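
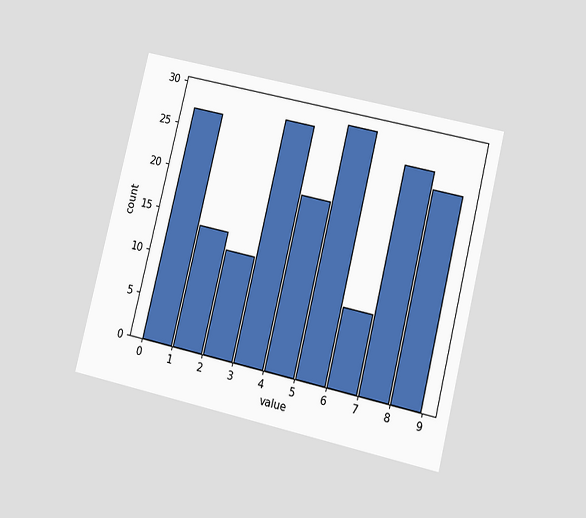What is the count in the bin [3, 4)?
28

The chart is tilted about 14° clockwise and viewed at a slight angle. The [3, 4) bin has height 28.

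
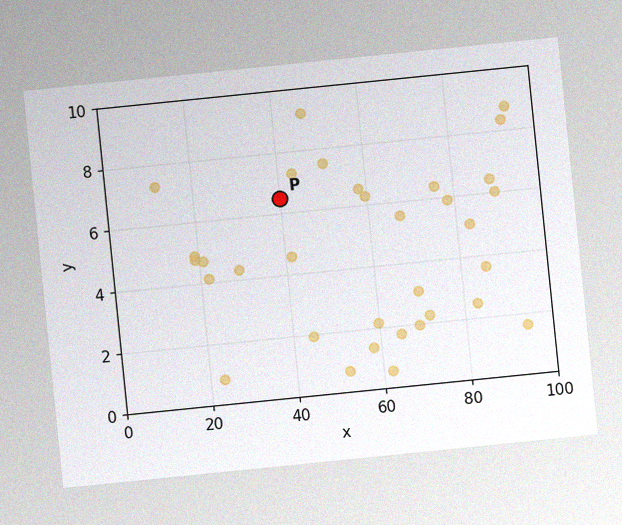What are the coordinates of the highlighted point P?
The chart is tilted about 6° counter-clockwise, with some photo noise. Following the gridlines from P to each axis, P sits at (40, 6.5).

(40, 6.5)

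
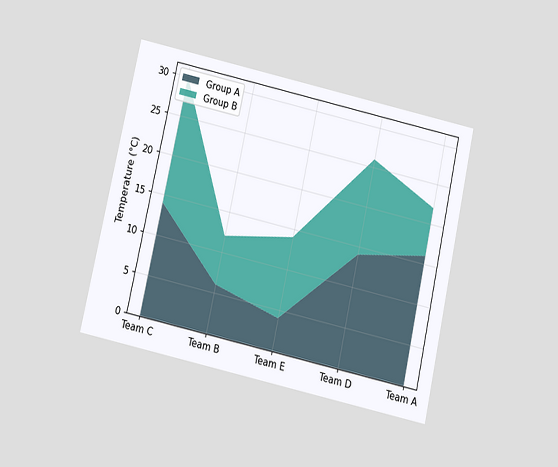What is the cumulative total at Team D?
The chart is tilted about 12° clockwise and viewed slightly from below. The stacked total at Team D reaches 26°C.

26°C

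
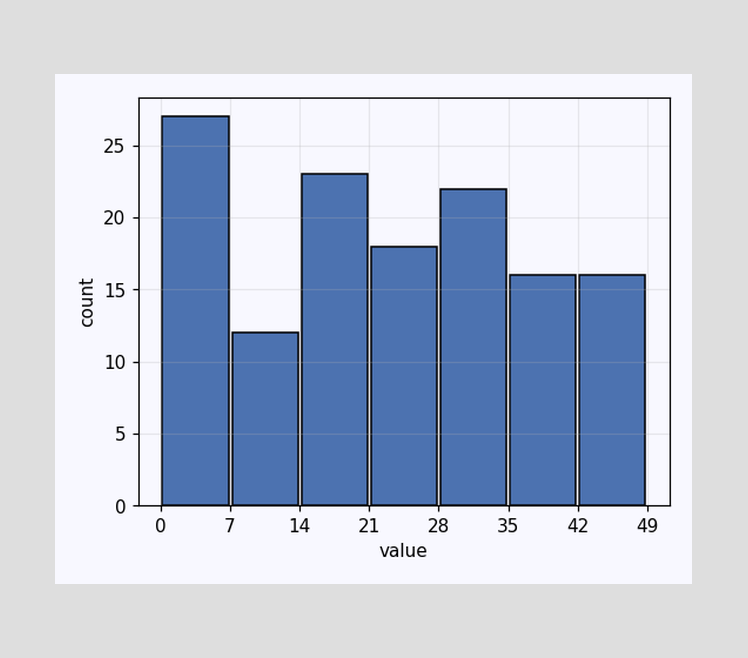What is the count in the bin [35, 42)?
16

The [35, 42) bin has height 16.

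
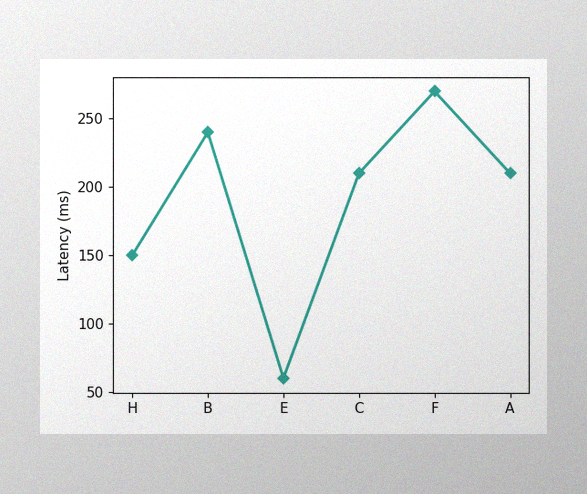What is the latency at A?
210ms

The image has some photo noise and uneven lighting. At A, the line is at 210ms.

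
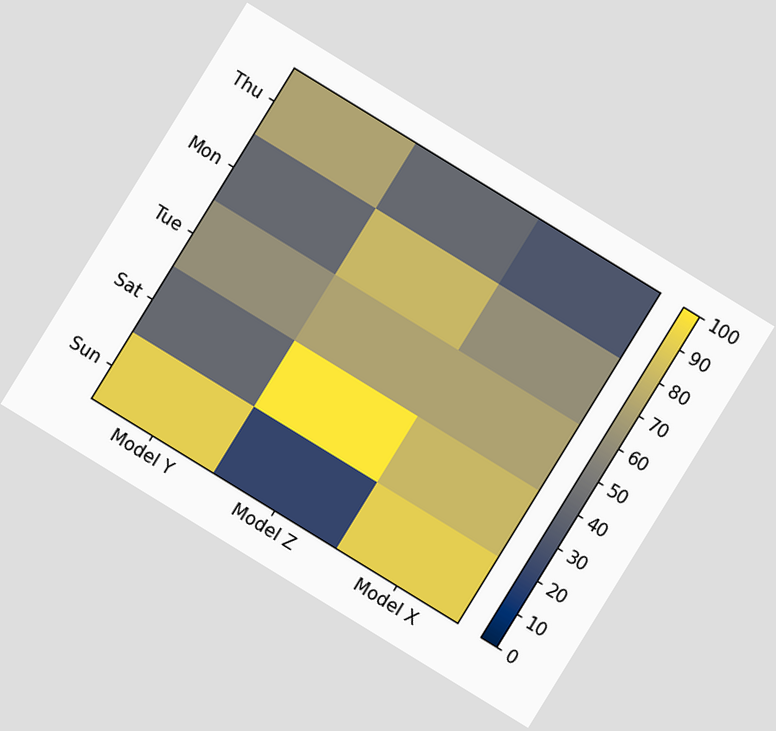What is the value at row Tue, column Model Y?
The chart is tilted about 32° clockwise. Matching cell (Tue, Model Y) against the colorbar gives 60.

60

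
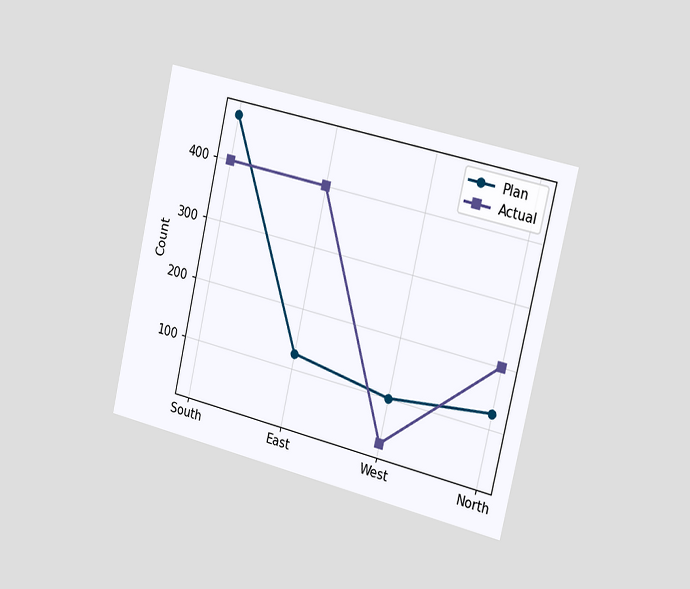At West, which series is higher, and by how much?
The chart is tilted about 13° clockwise and viewed slightly from the right. At West, Plan sits above the other line by 75.

Plan, by 75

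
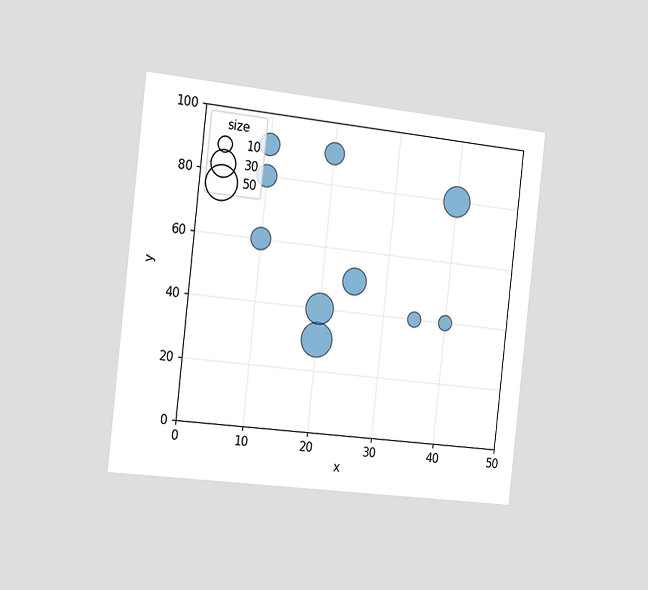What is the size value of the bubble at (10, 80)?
20

The chart is tilted about 6° clockwise and viewed slightly from the left. Matching the bubble at (10, 80) against the size legend gives 20.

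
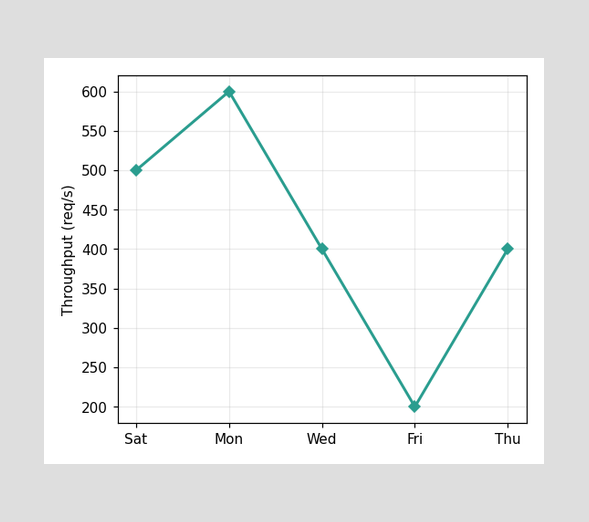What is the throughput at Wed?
400req/s

At Wed, the line is at 400req/s.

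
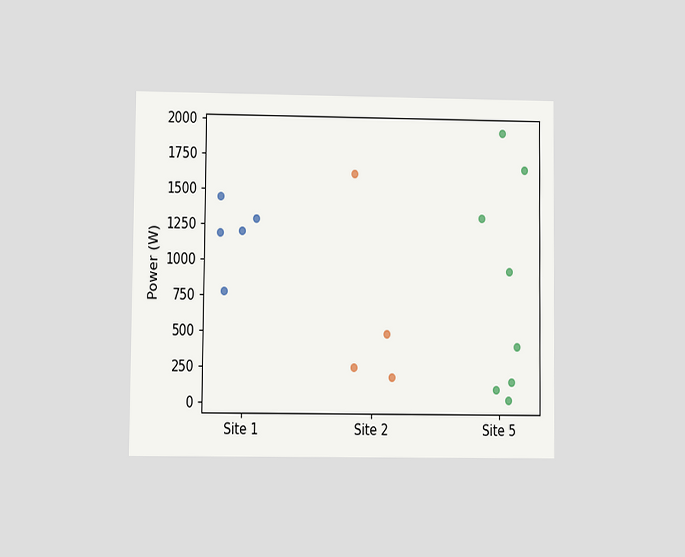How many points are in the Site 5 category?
The chart is viewed at a slight angle. Counting the markers in the Site 5 column gives 8.

8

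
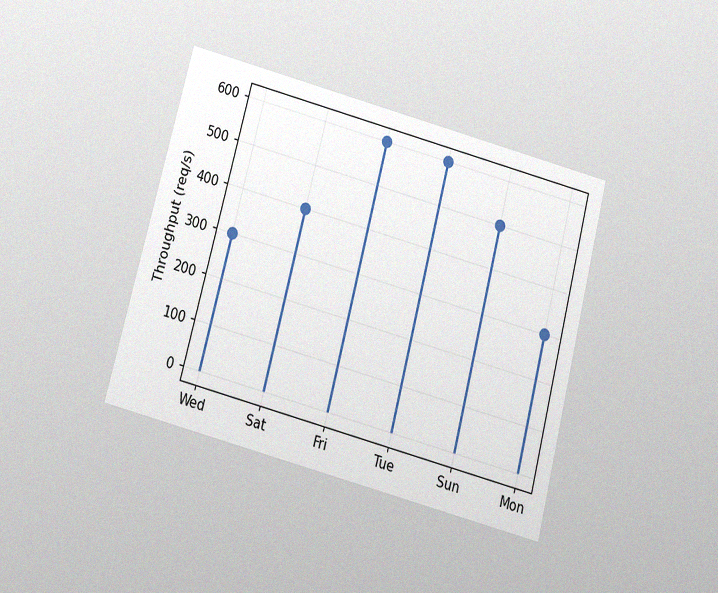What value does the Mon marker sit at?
The chart is tilted about 15° clockwise and viewed slightly from below, with some photo noise. The Mon marker sits at 300req/s.

300req/s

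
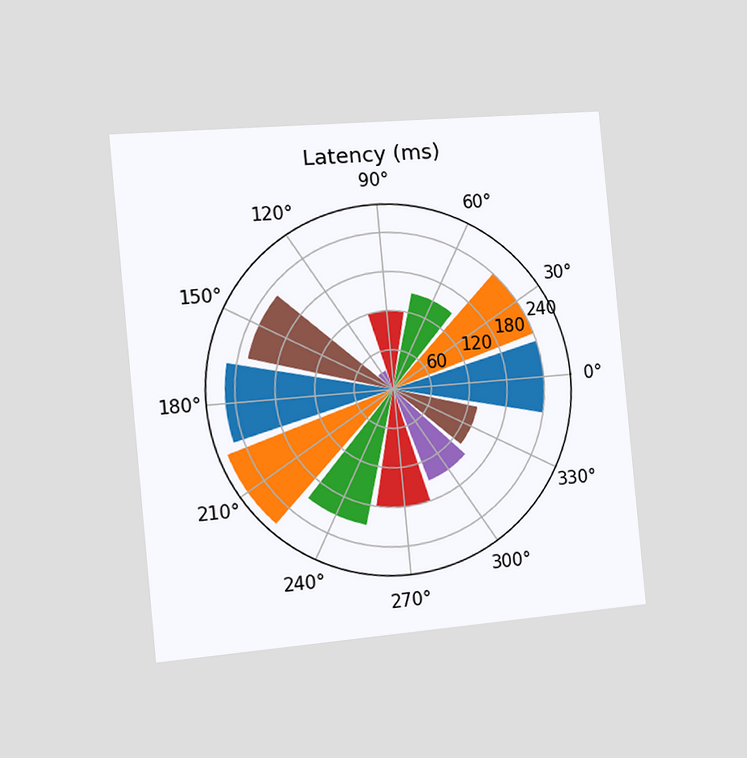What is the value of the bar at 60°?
The chart is tilted about 5° counter-clockwise and viewed slightly from the left. The bar at 60° reaches 150ms on the radial axis.

150ms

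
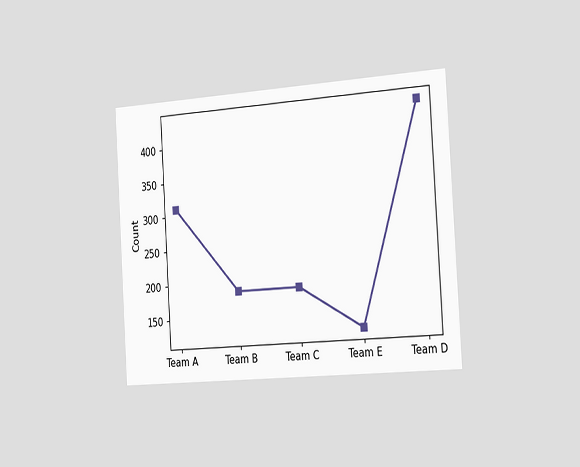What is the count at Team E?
The chart is tilted about 4° counter-clockwise and viewed slightly from the right. At Team E, the line is at 124.

124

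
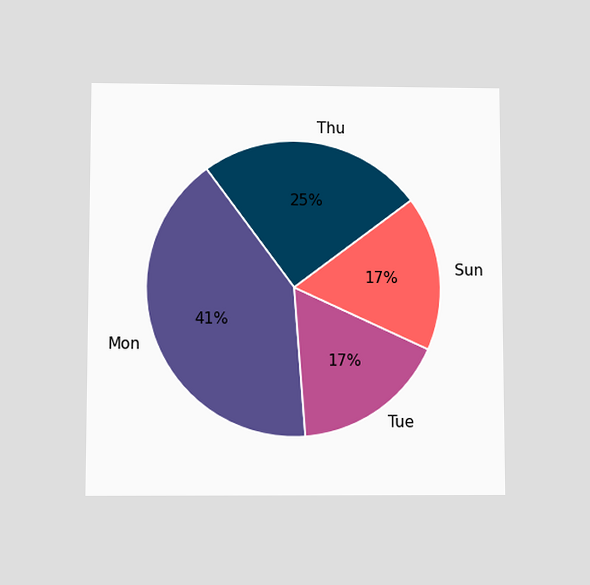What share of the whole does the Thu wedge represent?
The chart is viewed slightly from below. The Thu slice takes up 25% of the pie.

25%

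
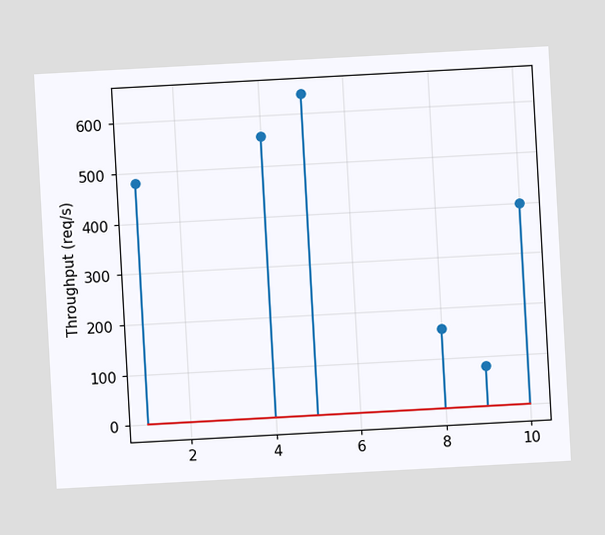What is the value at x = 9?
The chart is tilted about 3° counter-clockwise. The stem at x=9 reaches 80req/s.

80req/s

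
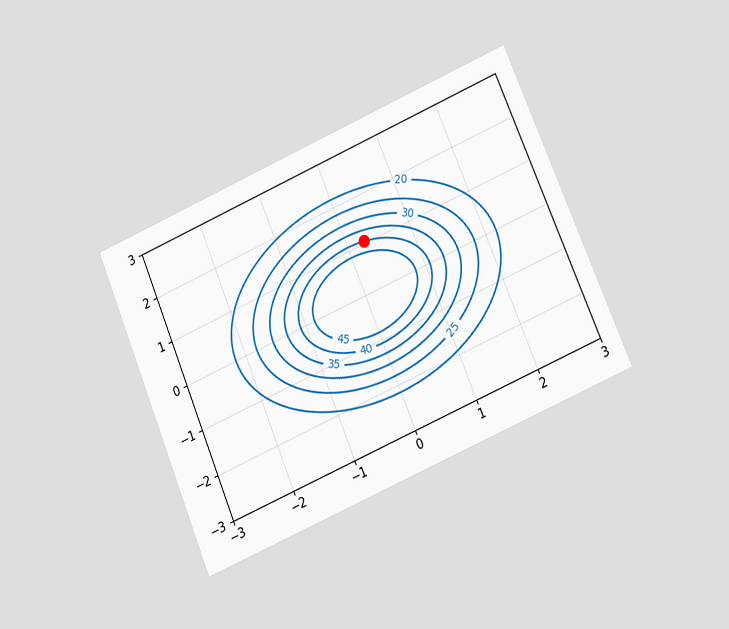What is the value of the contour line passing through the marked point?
The chart is tilted about 23° counter-clockwise and viewed at a slight angle. The marked point sits on the contour labelled 40.

40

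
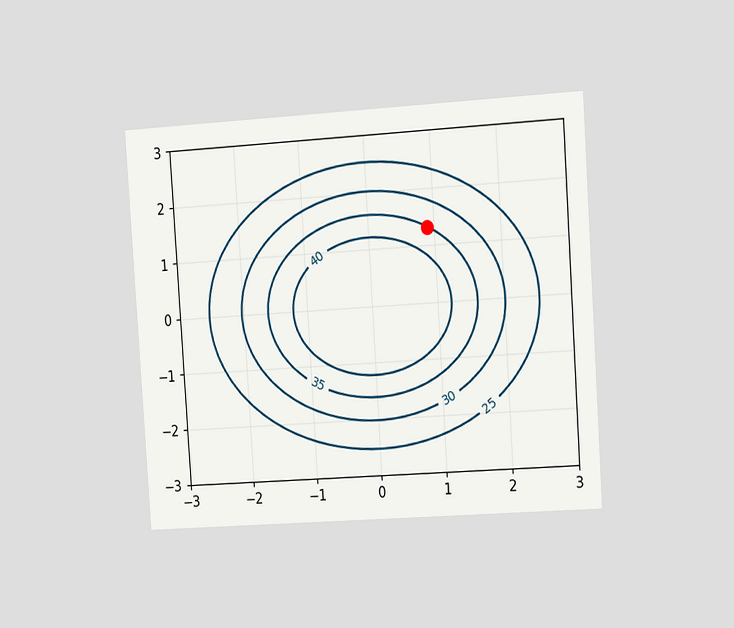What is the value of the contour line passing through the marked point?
The chart is tilted about 4° counter-clockwise and viewed slightly from the right. The marked point sits on the contour labelled 35.

35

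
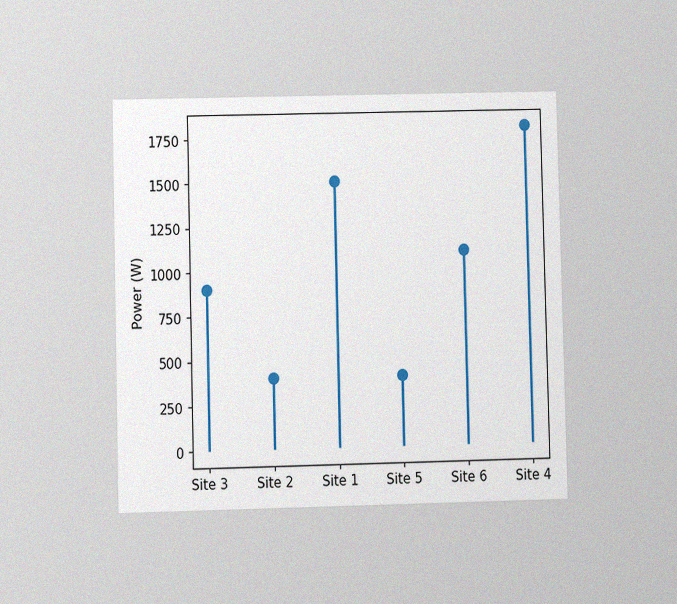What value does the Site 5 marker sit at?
400W

The chart is viewed at a slight angle, with some photo noise. The Site 5 marker sits at 400W.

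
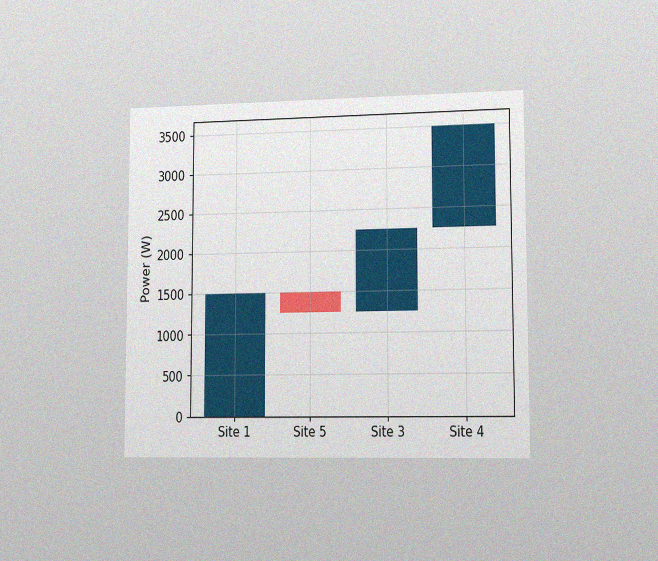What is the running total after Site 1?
1500W

The chart is viewed slightly from the right, with some photo noise. After Site 1 the running total reaches 1500W.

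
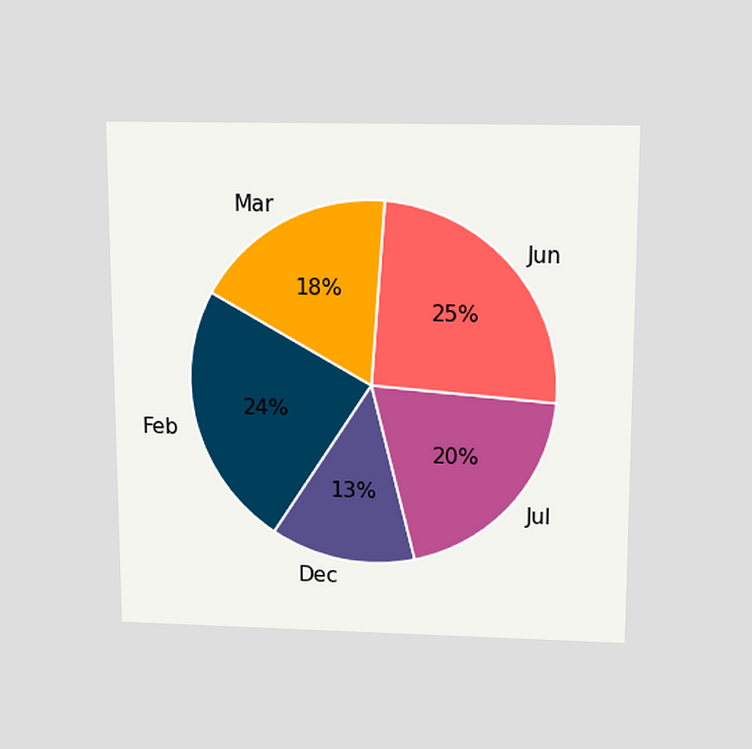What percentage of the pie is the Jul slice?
The chart is viewed slightly from above. The Jul slice takes up 20% of the pie.

20%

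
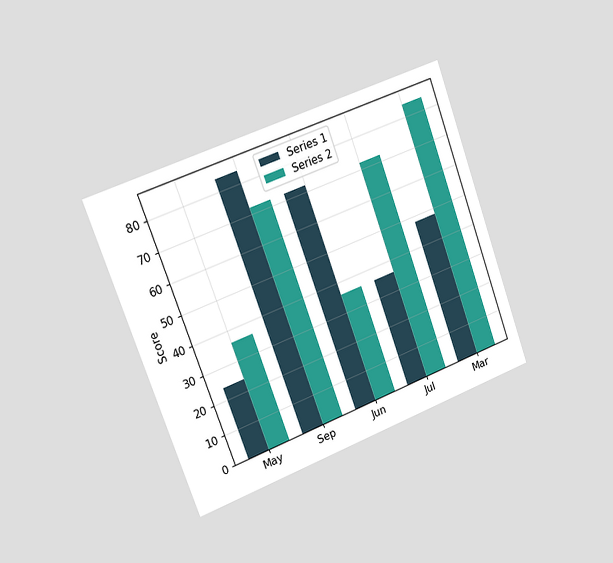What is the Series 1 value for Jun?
72

The chart is tilted about 20° counter-clockwise and viewed slightly from the left. The Series 1 bar at Jun reaches 72 on the y-axis.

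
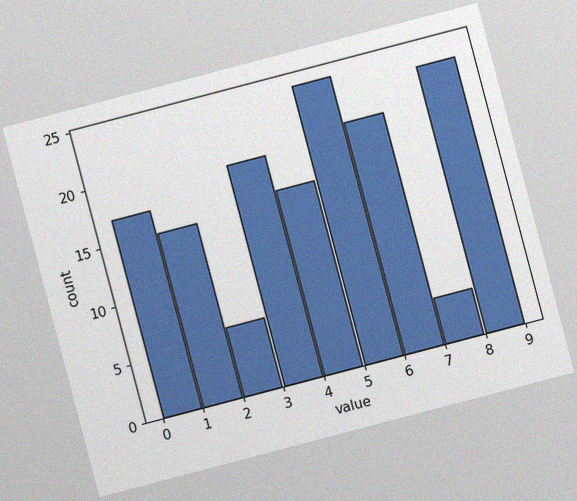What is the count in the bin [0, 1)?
The chart is tilted about 15° counter-clockwise, with some photo noise. The [0, 1) bin has height 17.

17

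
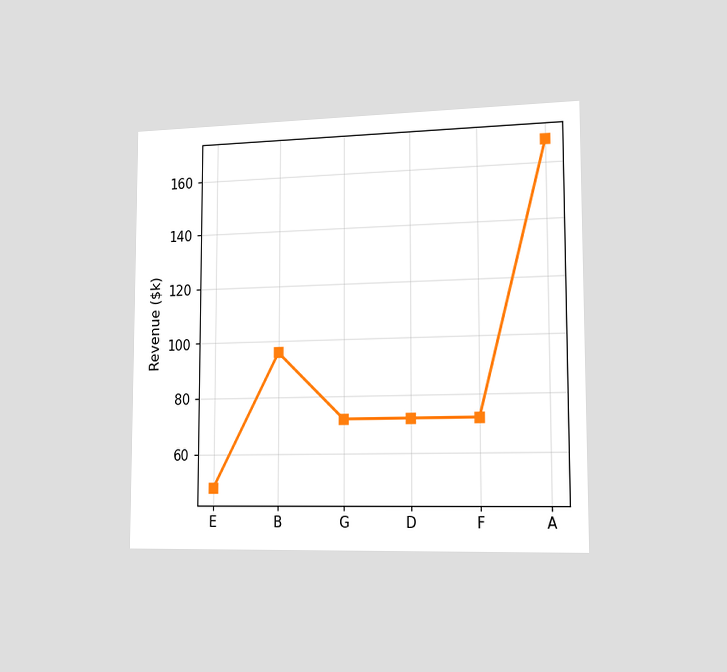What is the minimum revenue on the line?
The chart is viewed slightly from the right. The lowest point is at E, and reading across to the y-axis gives $48k.

$48k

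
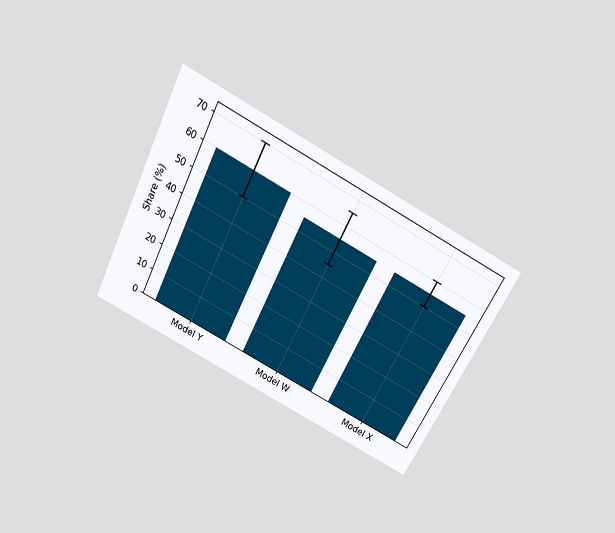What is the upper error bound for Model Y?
The chart is tilted about 27° clockwise and viewed slightly from above. The Model Y bar's upper whisker reaches 70%.

70%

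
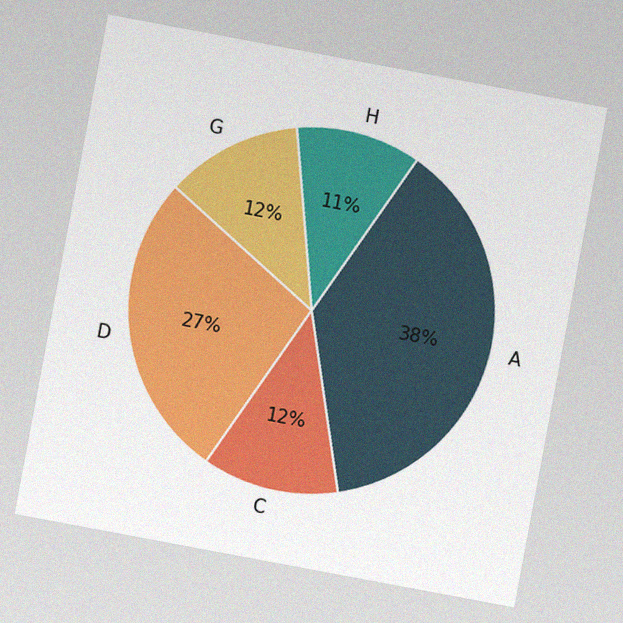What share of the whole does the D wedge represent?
The chart is tilted about 11° clockwise, with some photo noise. The D slice takes up 27% of the pie.

27%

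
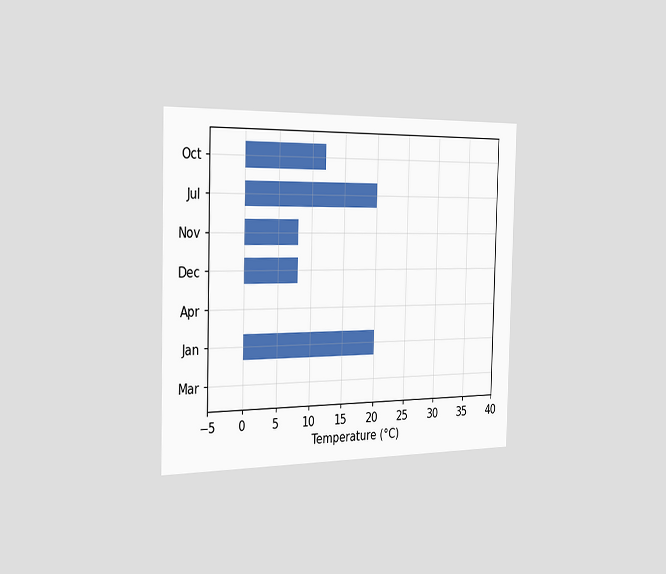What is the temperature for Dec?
8°C

The chart is viewed slightly from the left. Reading along the chart's x-axis, the Dec bar reaches 8°C.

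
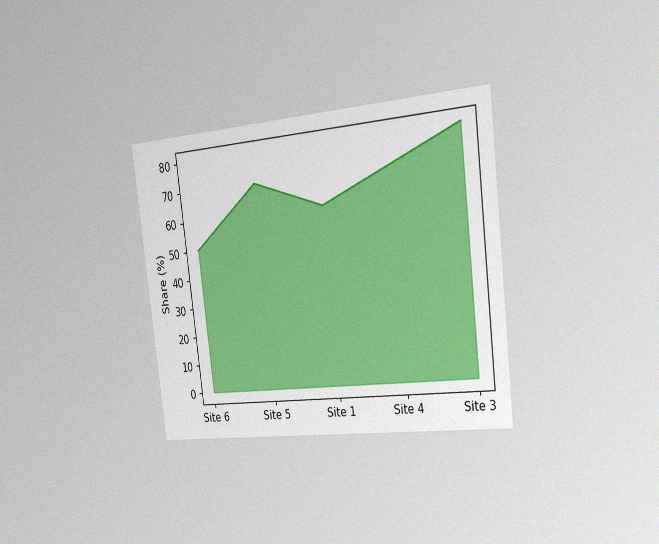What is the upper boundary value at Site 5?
The chart is tilted about 7° counter-clockwise and viewed slightly from the right, with some photo noise. At Site 5 the upper boundary is at 70%.

70%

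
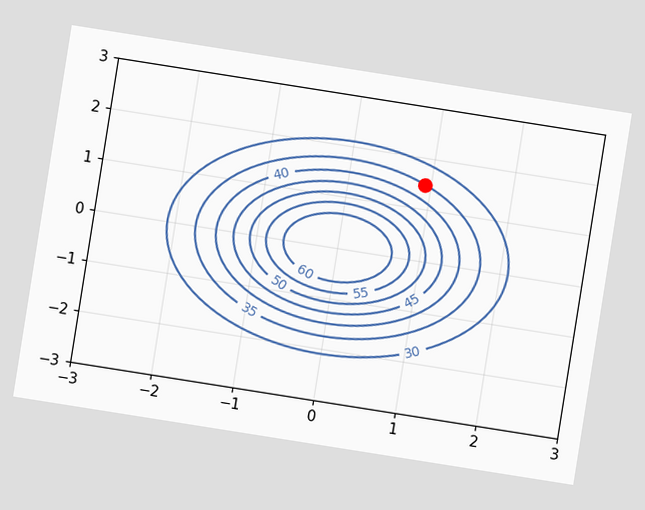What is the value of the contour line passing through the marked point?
35

The chart is tilted about 9° clockwise. The marked point sits on the contour labelled 35.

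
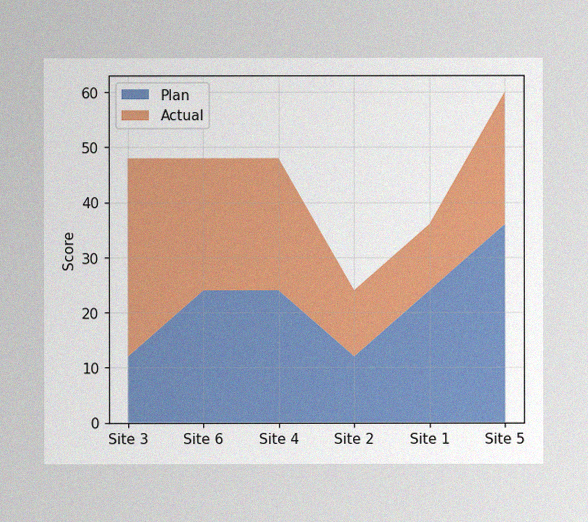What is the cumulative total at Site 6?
The image has some photo noise and uneven lighting. The stacked total at Site 6 reaches 48.

48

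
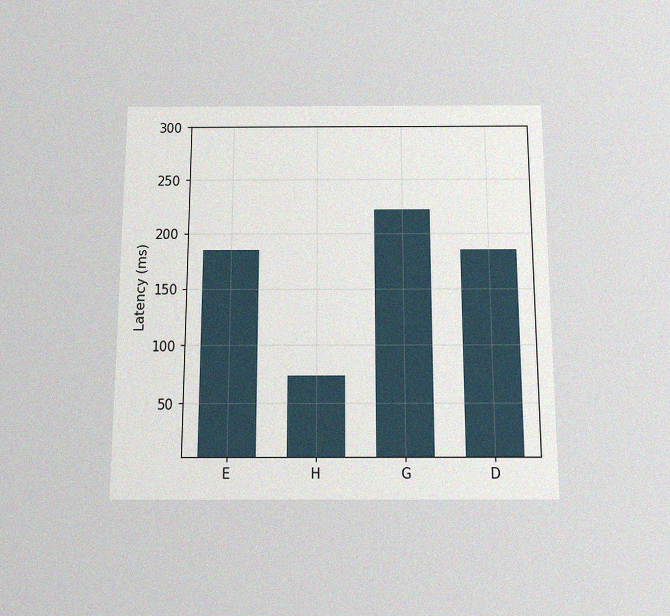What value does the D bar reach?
185ms

The chart is viewed slightly from below, with some photo noise. Reading along the chart's y-axis, the D bar reaches 185ms.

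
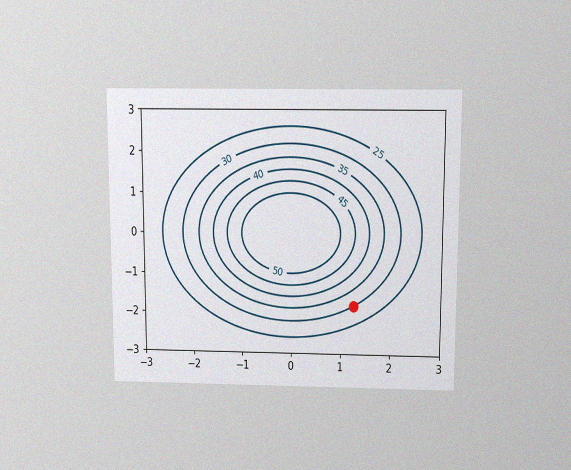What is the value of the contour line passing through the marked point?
The chart is viewed slightly from above, with some photo noise. The marked point sits on the contour labelled 30.

30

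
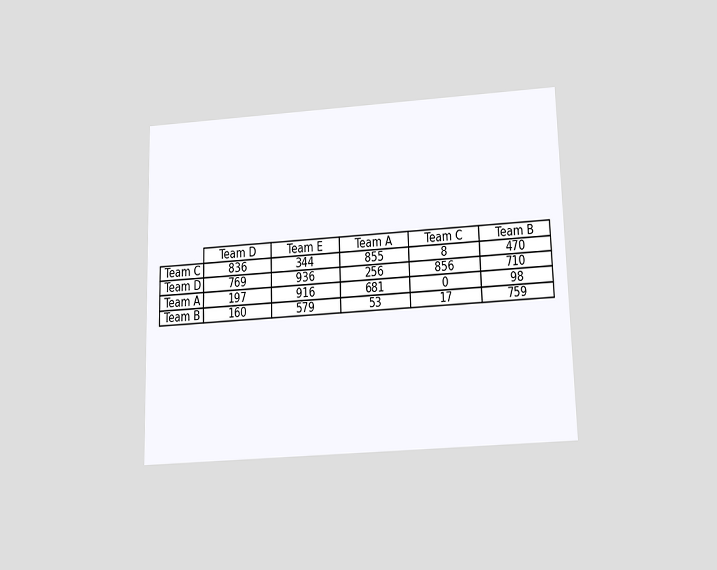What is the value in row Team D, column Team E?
The chart is viewed slightly from below. The (Team D, Team E) cell reads 936.

936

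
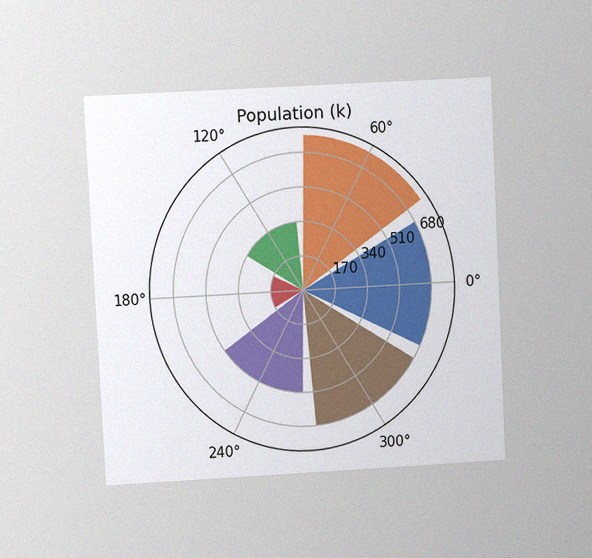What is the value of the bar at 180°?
The chart is tilted about 3° counter-clockwise and viewed at a slight angle, with some photo noise. The bar at 180° reaches 170k on the radial axis.

170k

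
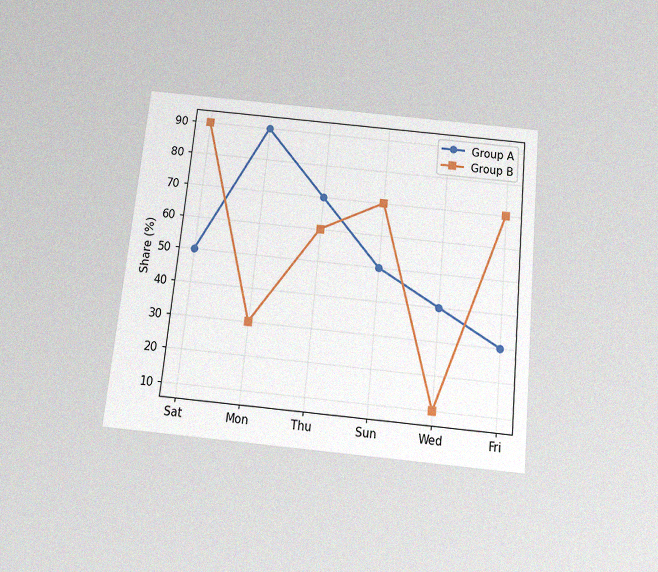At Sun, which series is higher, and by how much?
Group B, by 20%

The chart is tilted about 6° clockwise and viewed slightly from below, with some photo noise. At Sun, Group B sits above the other line by 20%.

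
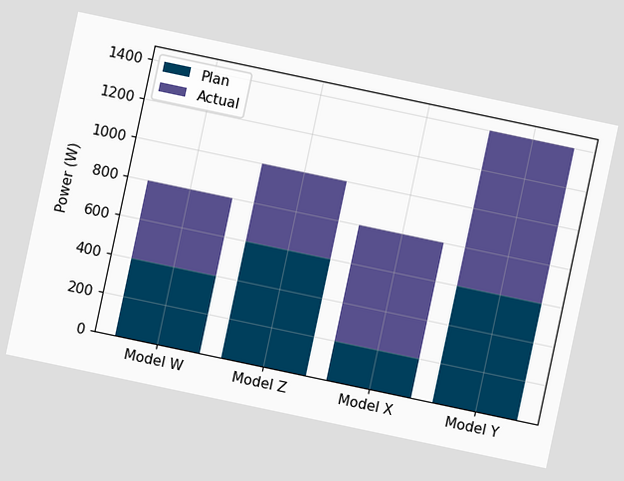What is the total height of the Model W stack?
The chart is tilted about 12° clockwise. The Model W stack's top reaches 800W on the y-axis.

800W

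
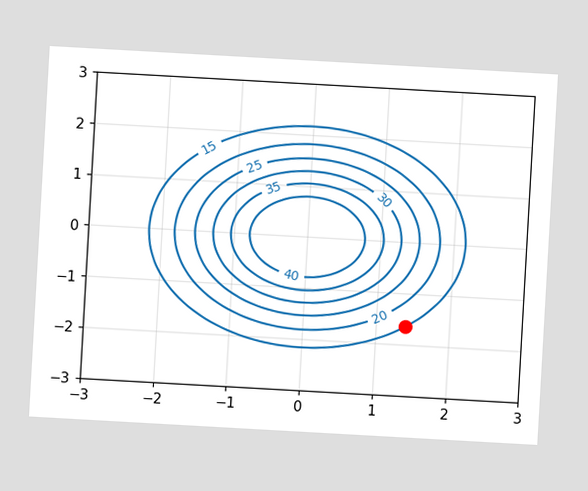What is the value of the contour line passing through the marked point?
The chart is tilted about 3° clockwise. The marked point sits on the contour labelled 15.

15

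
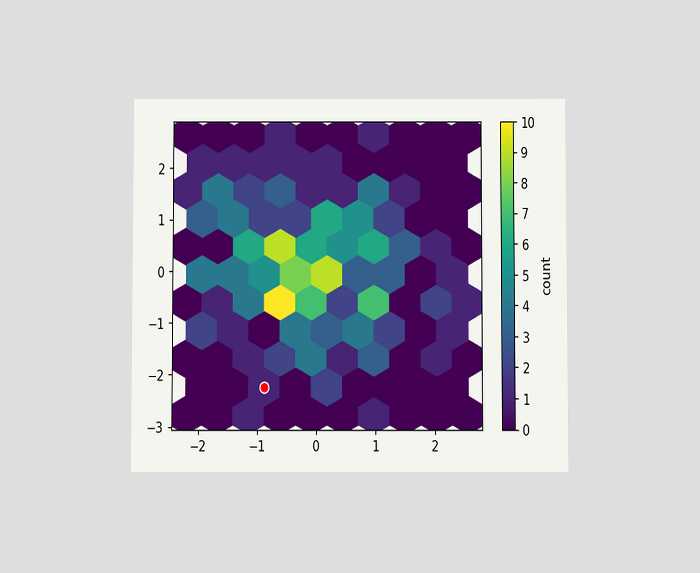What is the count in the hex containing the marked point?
The chart is viewed slightly from below. The marked hex reads 1 on the colorbar.

1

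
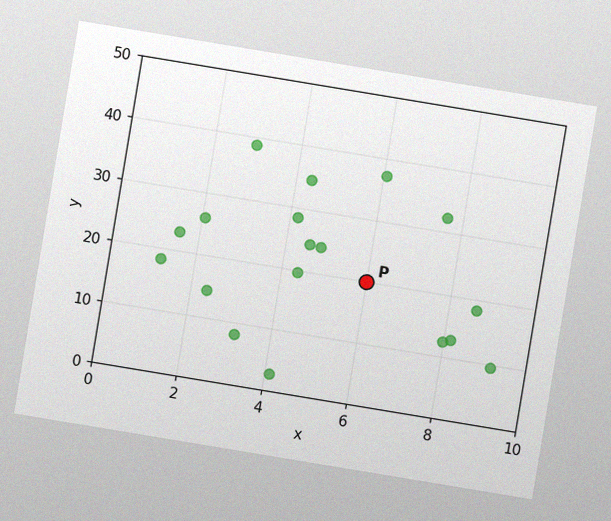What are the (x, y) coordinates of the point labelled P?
(6, 20)

The chart is tilted about 9° clockwise, with some photo noise. Following the gridlines from P to each axis, P sits at (6, 20).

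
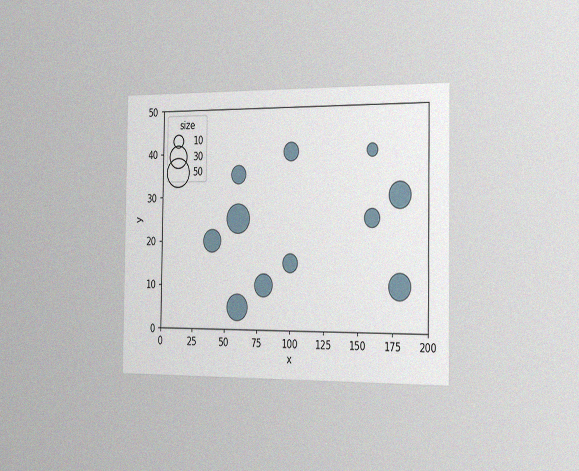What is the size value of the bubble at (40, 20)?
The chart is viewed slightly from the right, with some photo noise. Matching the bubble at (40, 20) against the size legend gives 30.

30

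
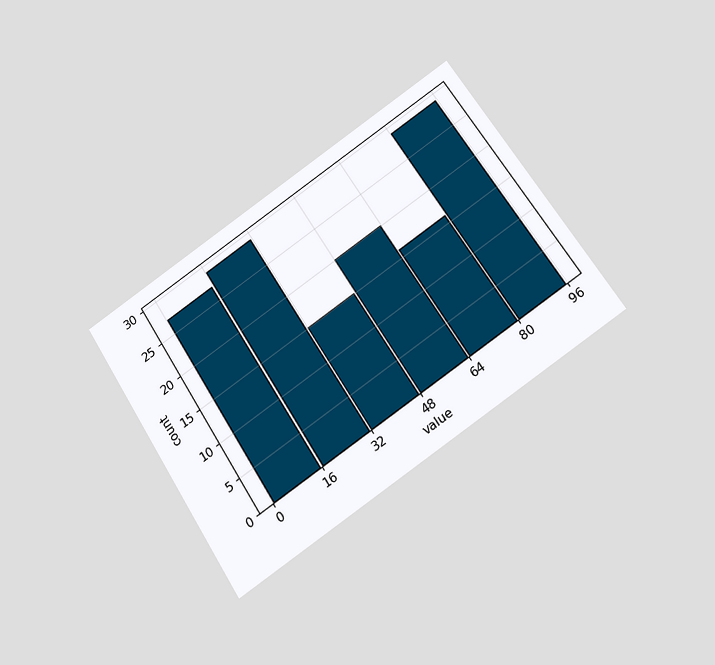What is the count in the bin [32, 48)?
The chart is tilted about 33° counter-clockwise and viewed slightly from below. The [32, 48) bin has height 15.

15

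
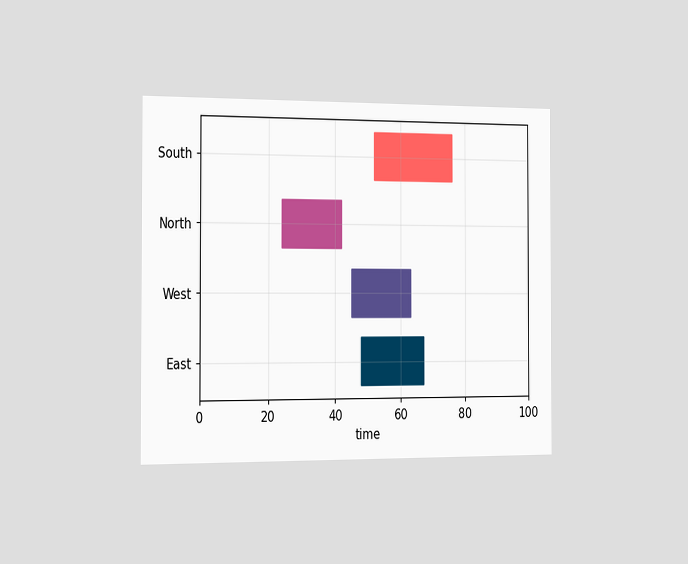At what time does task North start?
The chart is viewed slightly from the left. The North bar begins at t=24.

24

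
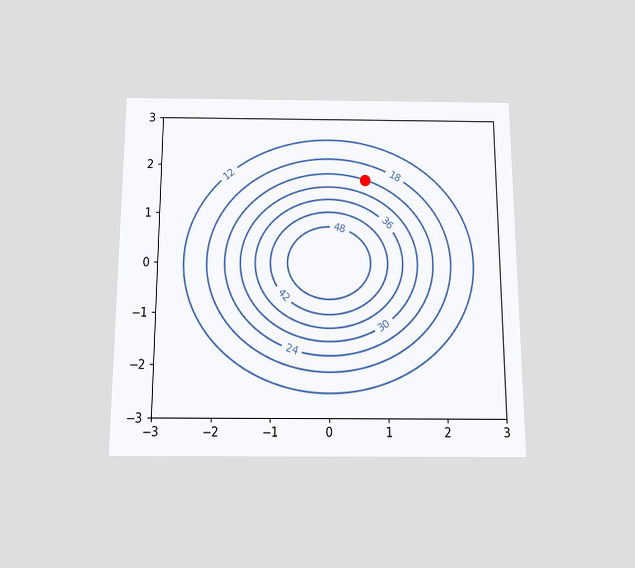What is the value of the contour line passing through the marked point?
24

The chart is viewed slightly from below. The marked point sits on the contour labelled 24.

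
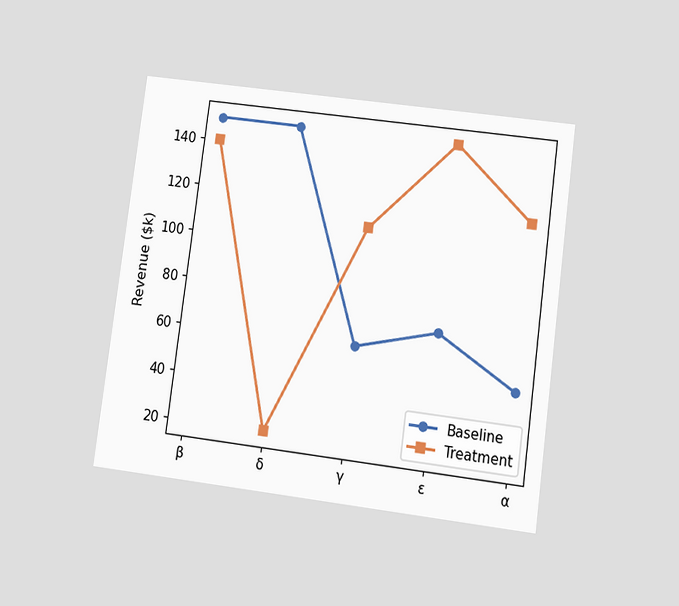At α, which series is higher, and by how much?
The chart is tilted about 8° clockwise and viewed at a slight angle. At α, Treatment sits above the other line by $70k.

Treatment, by $70k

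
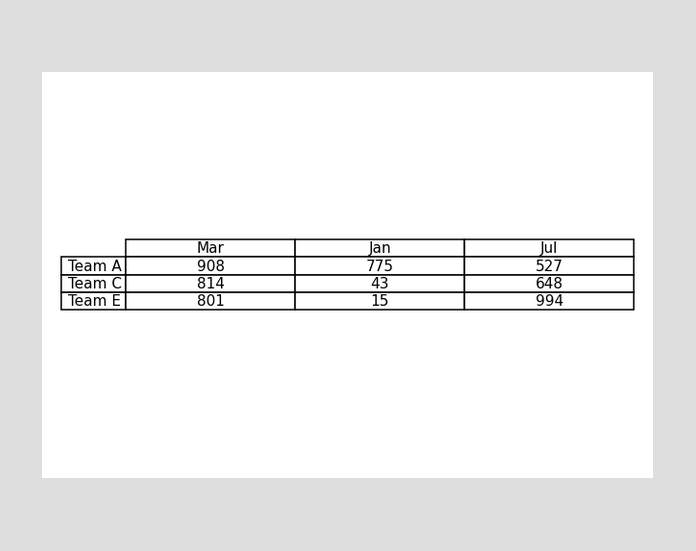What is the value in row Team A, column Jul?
The (Team A, Jul) cell reads 527.

527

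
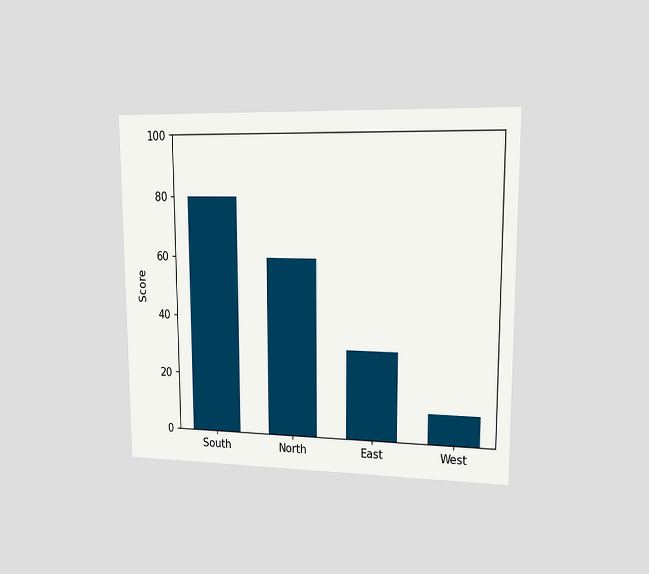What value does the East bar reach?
The chart is viewed slightly from the right. Reading along the chart's y-axis, the East bar reaches 30.

30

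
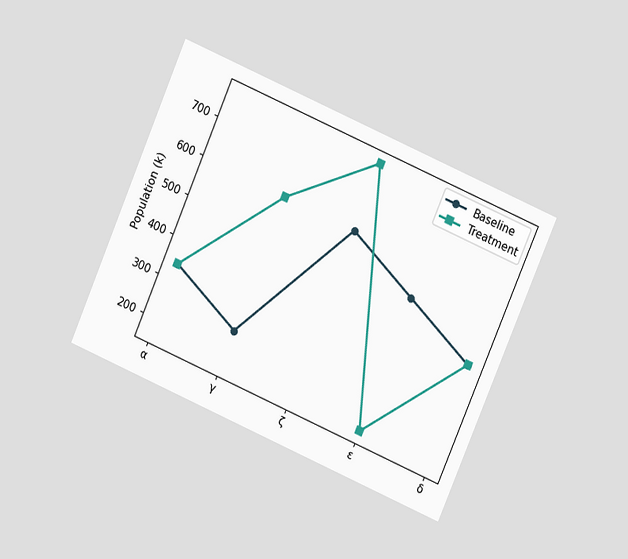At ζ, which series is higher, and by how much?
Treatment, by 170k

The chart is tilted about 23° clockwise and viewed at a slight angle. At ζ, Treatment sits above the other line by 170k.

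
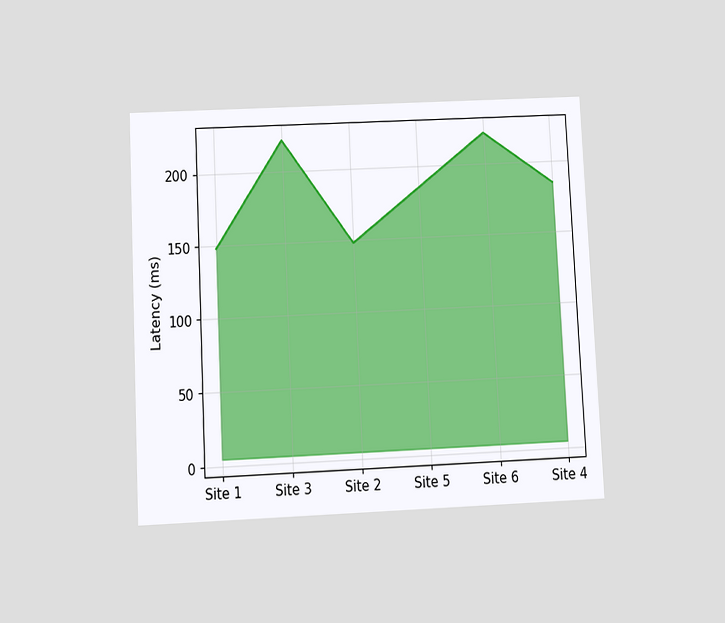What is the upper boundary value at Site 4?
185ms

The chart is tilted about 3° counter-clockwise and viewed slightly from below. At Site 4 the upper boundary is at 185ms.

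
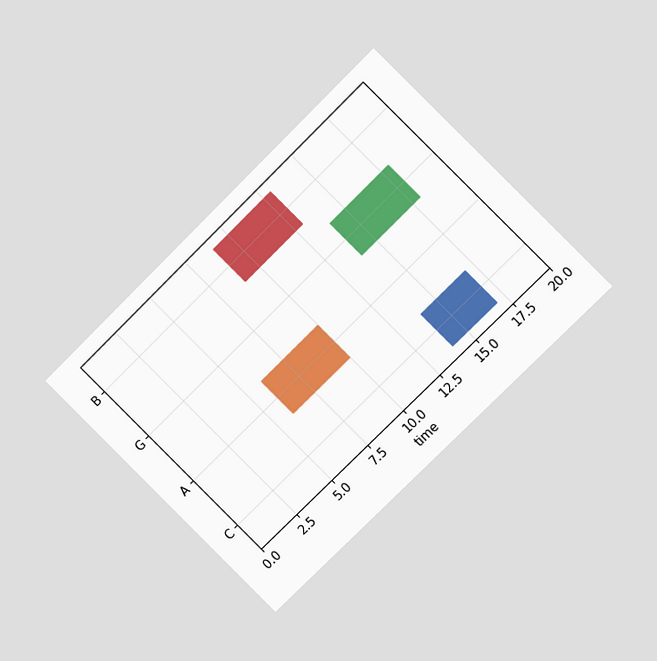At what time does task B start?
9

The chart is tilted about 45° counter-clockwise and viewed at a slight angle. The B bar begins at t=9.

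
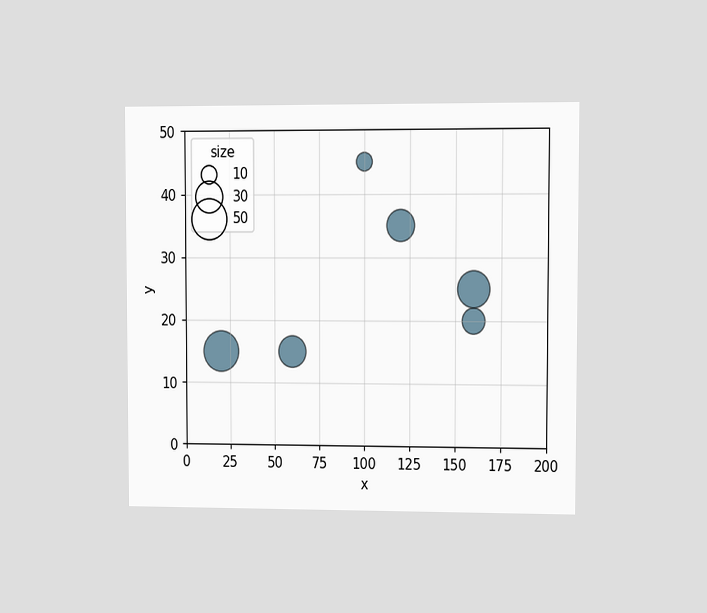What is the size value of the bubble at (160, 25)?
40

The chart is viewed at a slight angle. Matching the bubble at (160, 25) against the size legend gives 40.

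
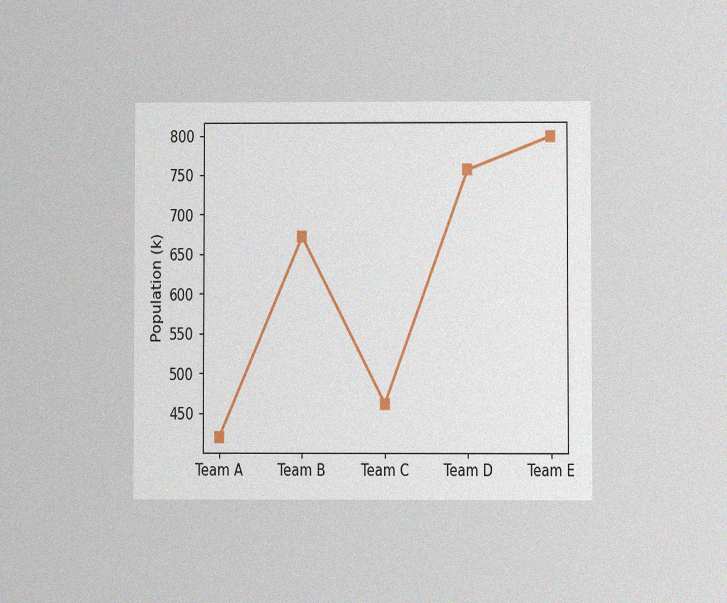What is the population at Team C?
462k

The chart is viewed at a slight angle, with some photo noise. At Team C, the line is at 462k.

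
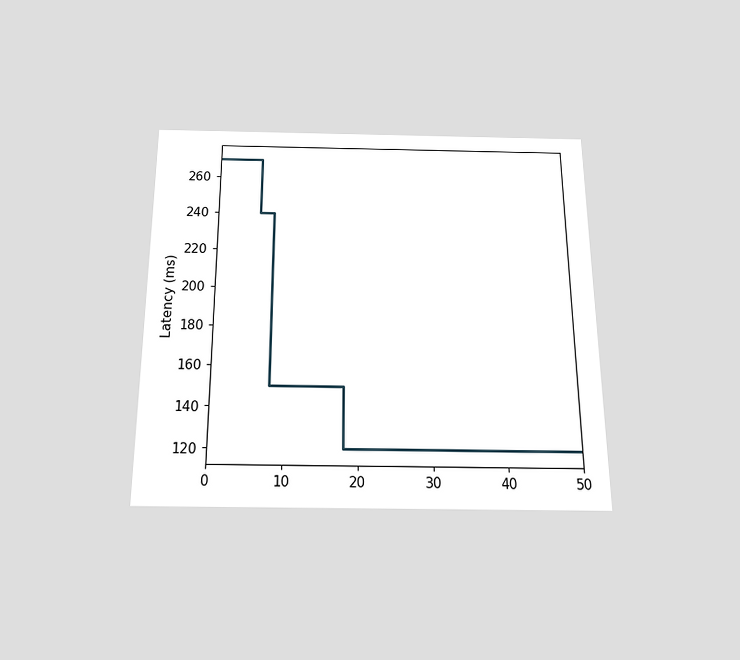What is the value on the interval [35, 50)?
The chart is viewed slightly from below. On [35, 50) the step sits at 120ms.

120ms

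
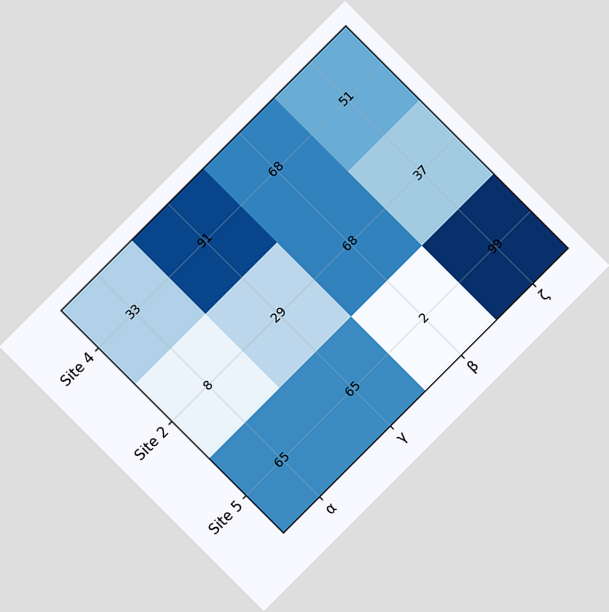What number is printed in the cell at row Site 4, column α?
33

The chart is tilted about 45° counter-clockwise. The (Site 4, α) cell reads 33.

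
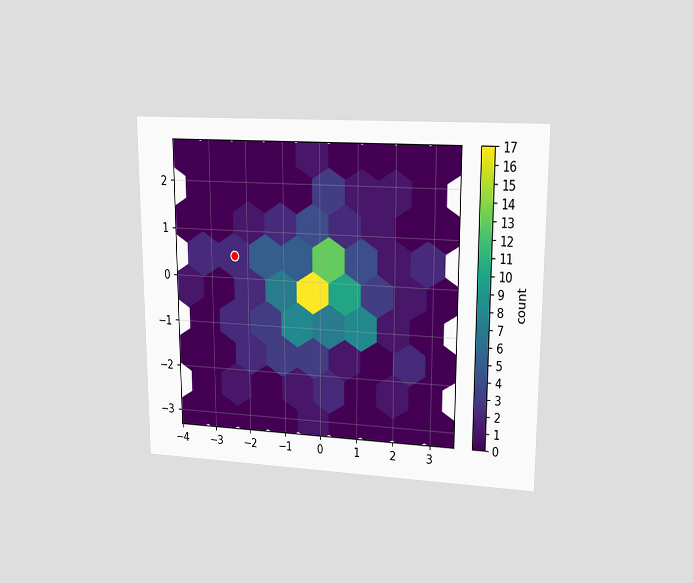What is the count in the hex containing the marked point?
The chart is viewed at a slight angle. The marked hex reads 2 on the colorbar.

2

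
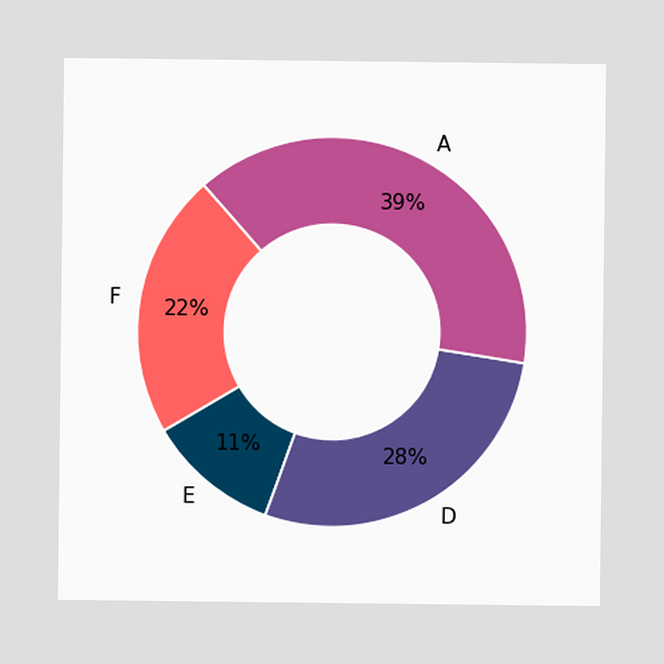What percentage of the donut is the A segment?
The A segment takes up 39% of the ring.

39%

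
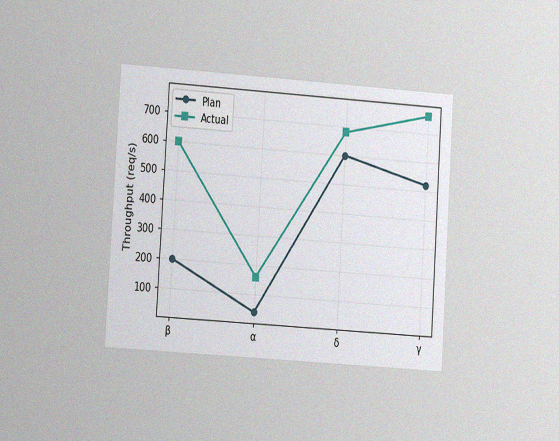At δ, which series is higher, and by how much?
Actual, by 80req/s

The chart is tilted about 4° clockwise and viewed at a slight angle, with some photo noise. At δ, Actual sits above the other line by 80req/s.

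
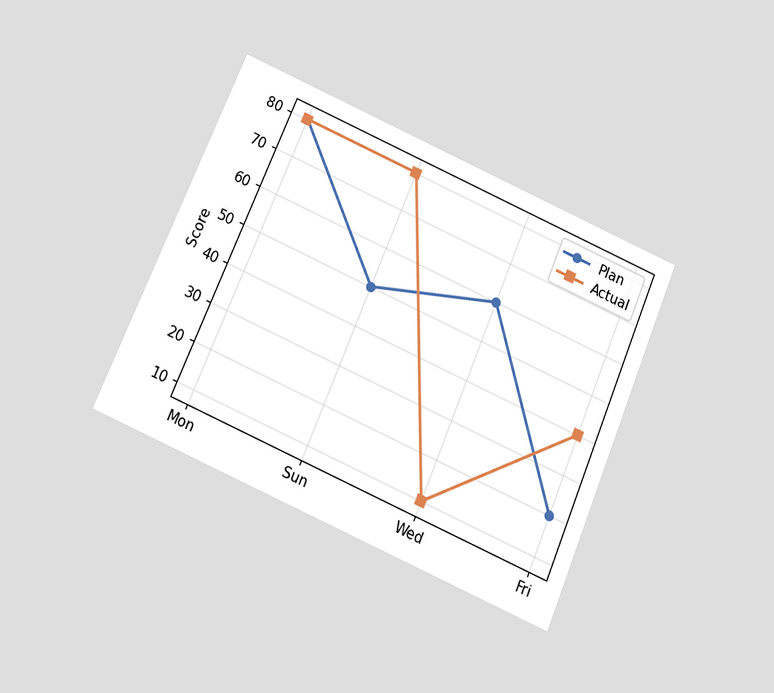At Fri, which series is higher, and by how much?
The chart is tilted about 23° clockwise and viewed slightly from below. At Fri, Actual sits above the other line by 20.

Actual, by 20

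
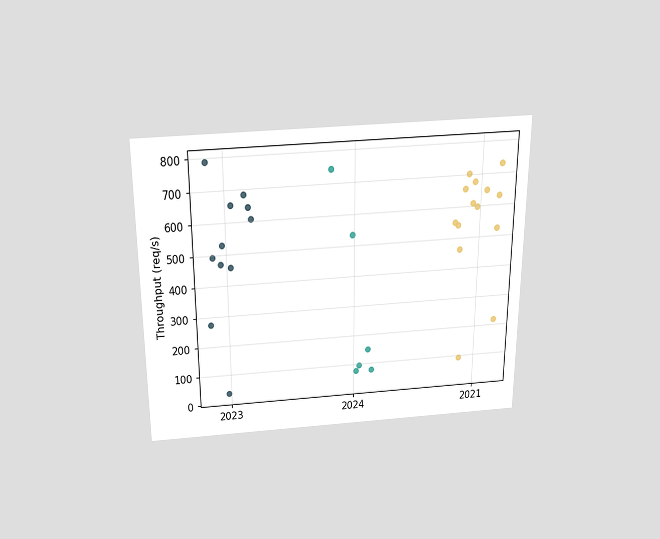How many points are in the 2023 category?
11

The chart is viewed slightly from above. Counting the markers in the 2023 column gives 11.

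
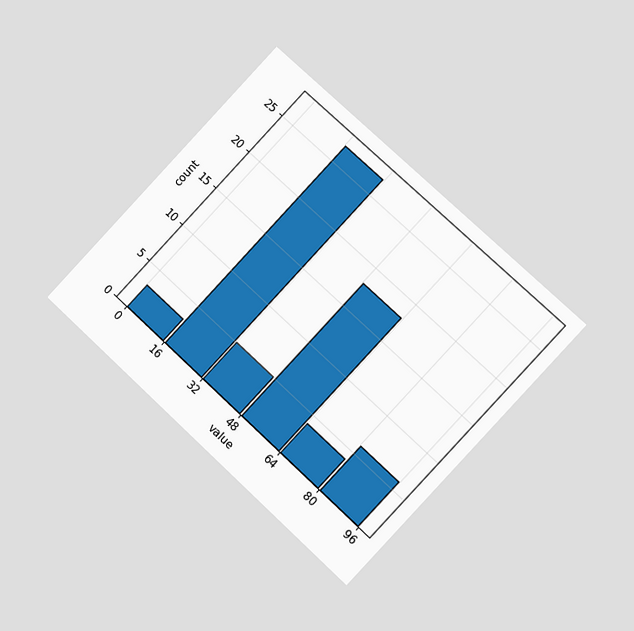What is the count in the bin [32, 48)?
The chart is tilted about 43° clockwise and viewed at a slight angle. The [32, 48) bin has height 5.

5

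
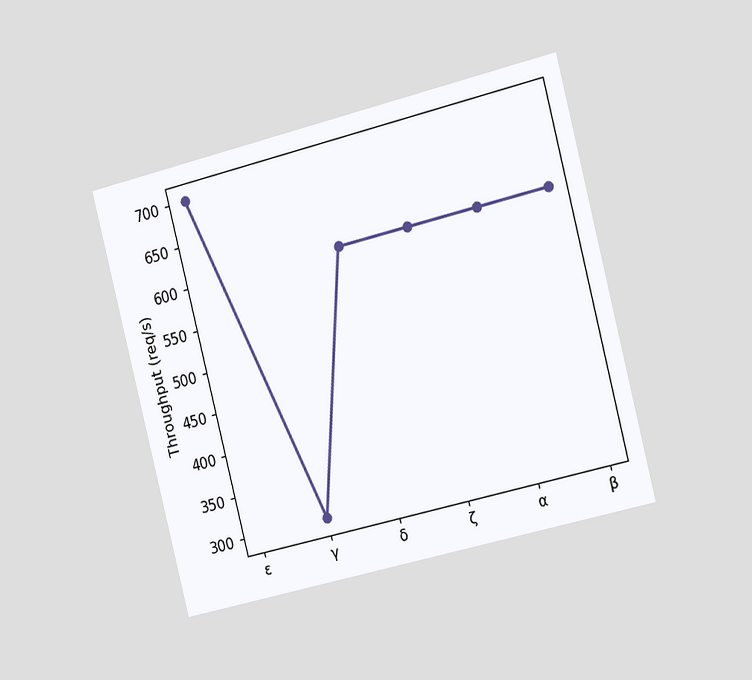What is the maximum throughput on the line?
The chart is tilted about 14° counter-clockwise and viewed slightly from the right. The highest point is at ε, and reading across to the y-axis gives 700req/s.

700req/s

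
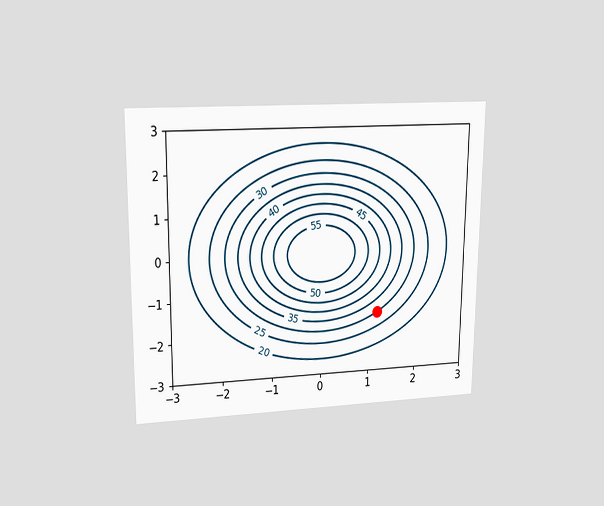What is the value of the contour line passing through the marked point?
The chart is viewed at a slight angle. The marked point sits on the contour labelled 30.

30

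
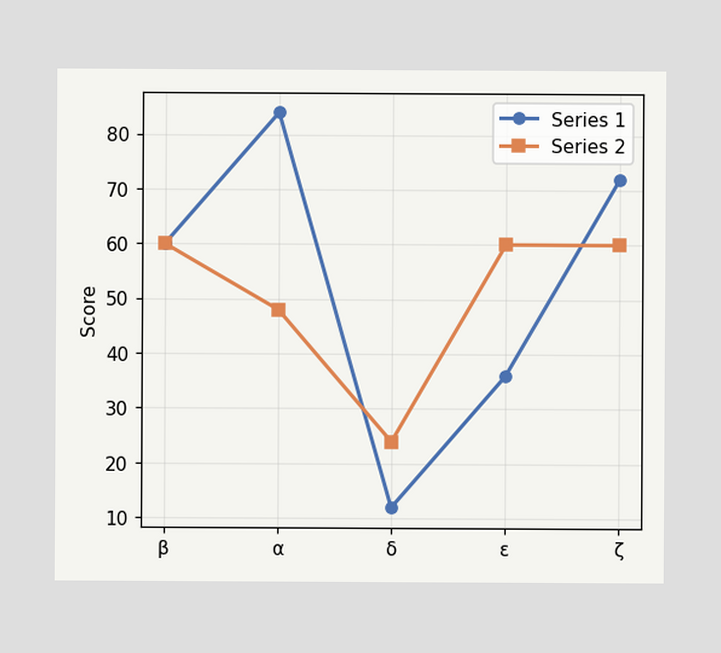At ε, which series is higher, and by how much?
At ε, Series 2 sits above the other line by 24.

Series 2, by 24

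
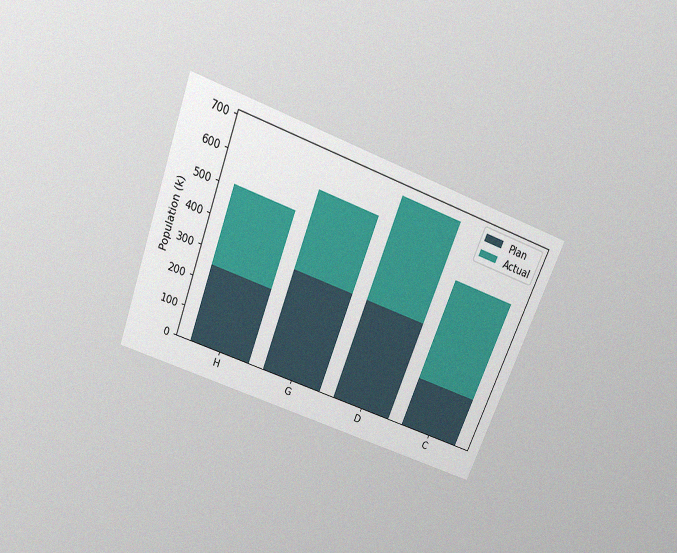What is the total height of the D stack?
680k

The chart is tilted about 21° clockwise and viewed slightly from above, with some photo noise. The D stack's top reaches 680k on the y-axis.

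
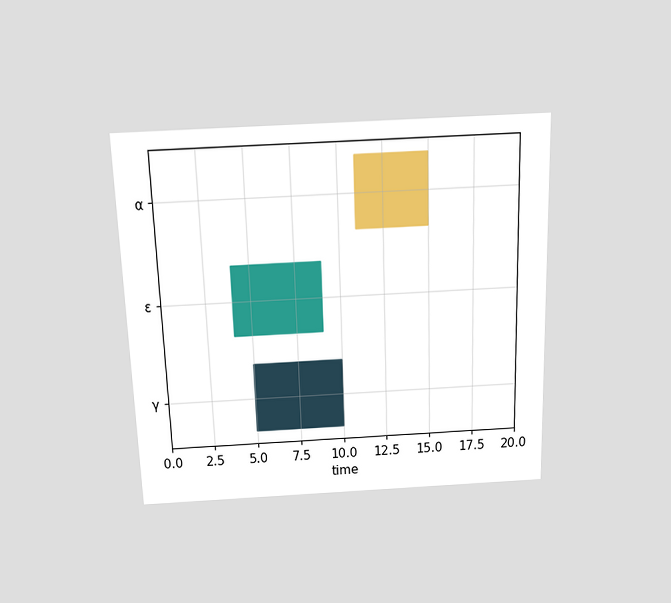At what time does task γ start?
5

The chart is viewed slightly from above. The γ bar begins at t=5.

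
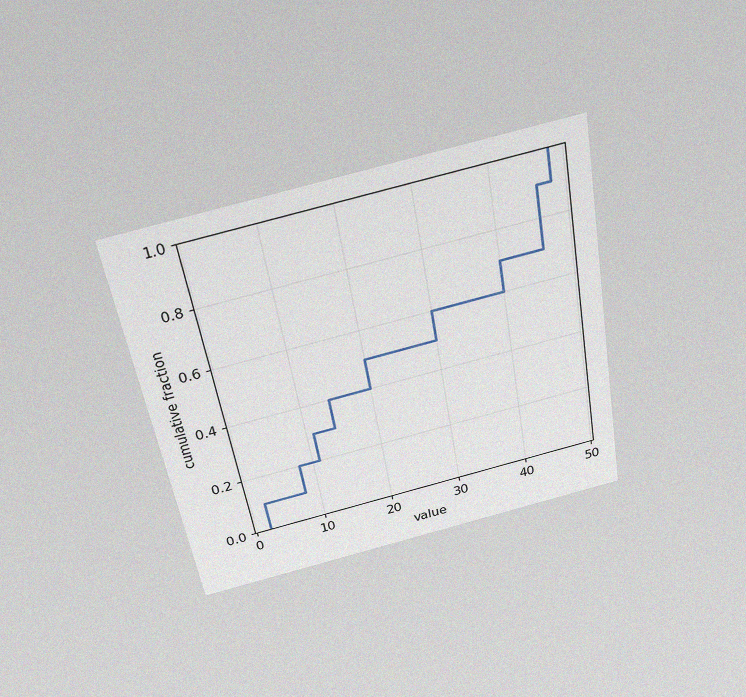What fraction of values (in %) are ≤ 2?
10%

The chart is tilted about 10° counter-clockwise and viewed slightly from above, with some photo noise. At x=2 the ECDF step is at 10%.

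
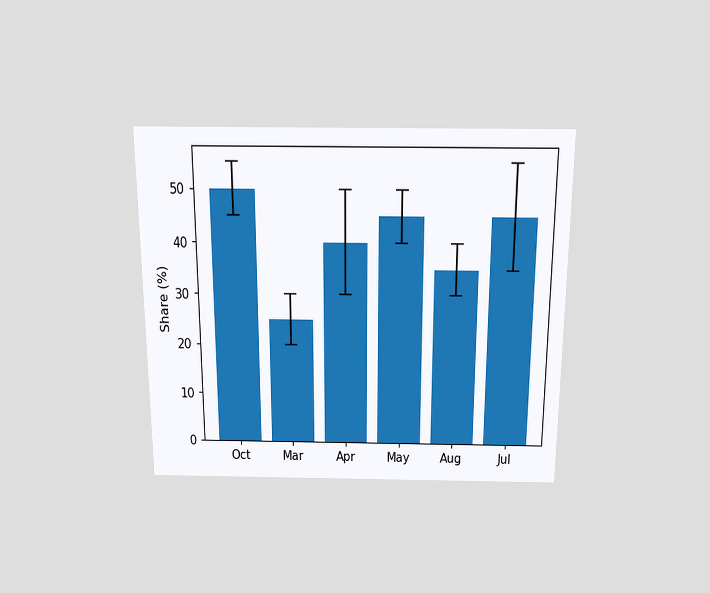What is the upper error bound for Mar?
The chart is viewed slightly from above. The Mar bar's upper whisker reaches 30%.

30%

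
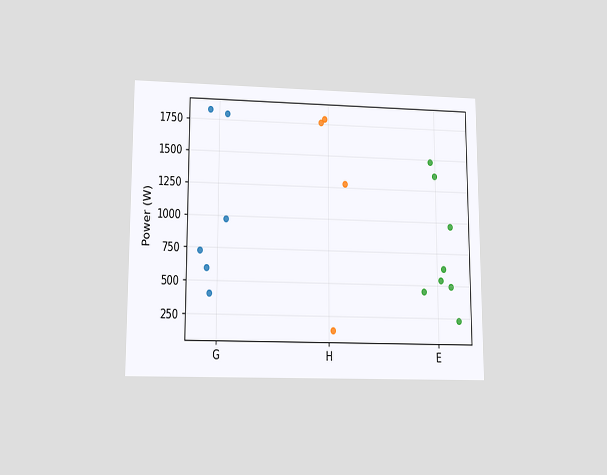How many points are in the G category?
The chart is viewed slightly from below. Counting the markers in the G column gives 6.

6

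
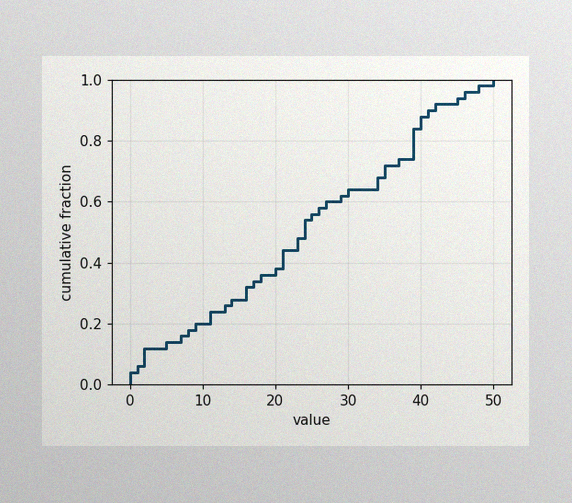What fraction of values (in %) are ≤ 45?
The image has some photo noise and uneven lighting. At x=45 the ECDF step is at 94%.

94%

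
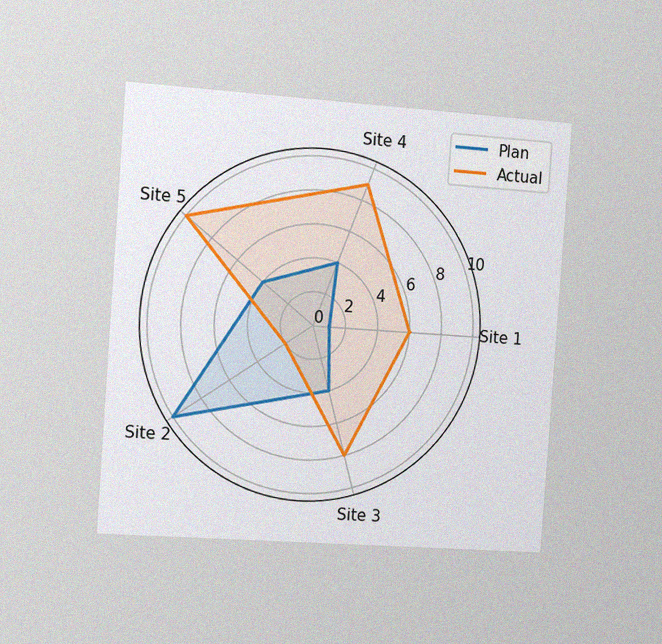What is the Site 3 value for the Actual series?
The chart is tilted about 4° clockwise and viewed slightly from the left, with some photo noise. On the Site 3 axis, Actual reaches 8.

8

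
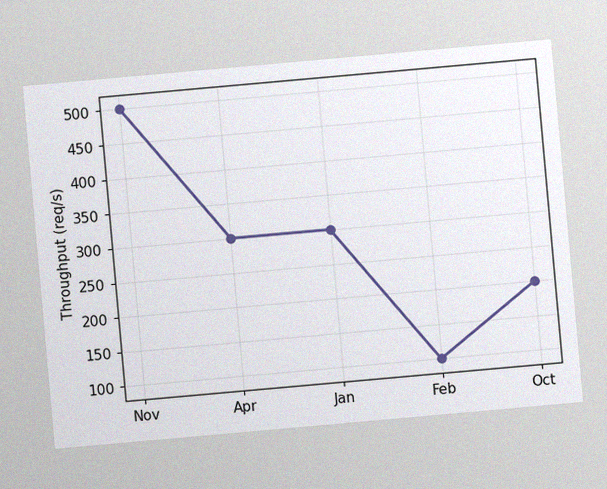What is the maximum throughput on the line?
500req/s

The chart is tilted about 5° counter-clockwise, with some photo noise. The highest point is at Nov, and reading across to the y-axis gives 500req/s.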